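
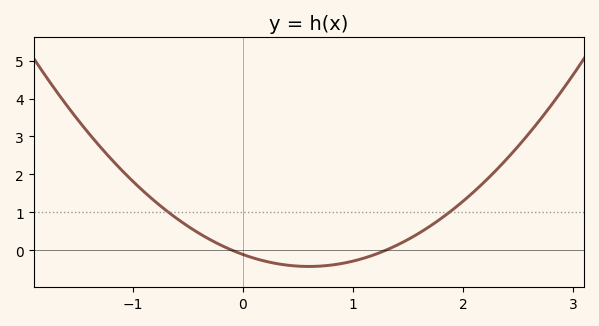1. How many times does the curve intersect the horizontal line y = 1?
2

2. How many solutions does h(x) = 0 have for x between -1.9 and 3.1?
2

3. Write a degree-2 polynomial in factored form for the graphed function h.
y = 0.88(x + 0.1)(x - 1.3)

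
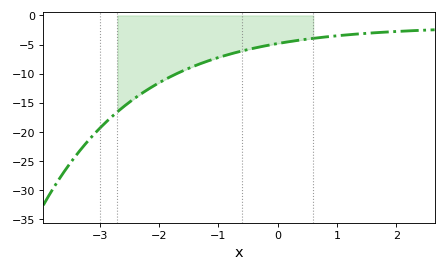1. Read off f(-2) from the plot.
-11.6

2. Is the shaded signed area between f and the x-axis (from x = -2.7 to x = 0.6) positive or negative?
negative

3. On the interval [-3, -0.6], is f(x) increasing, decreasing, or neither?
increasing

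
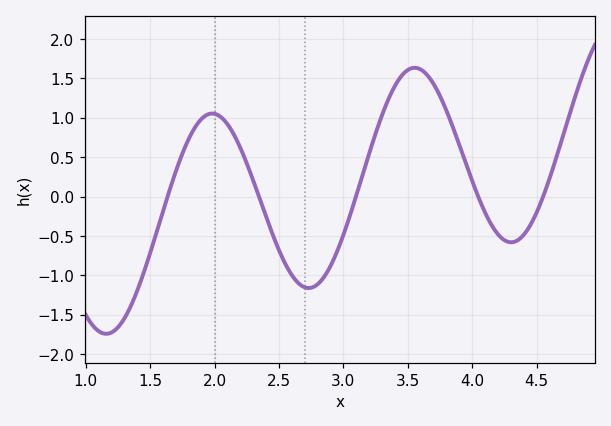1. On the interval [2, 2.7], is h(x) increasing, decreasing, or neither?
decreasing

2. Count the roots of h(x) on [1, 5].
5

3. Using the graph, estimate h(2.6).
-0.998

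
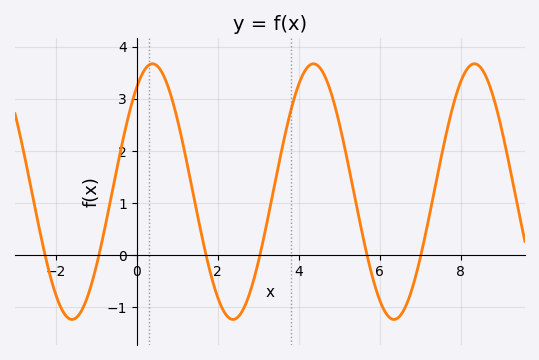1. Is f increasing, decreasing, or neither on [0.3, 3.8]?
neither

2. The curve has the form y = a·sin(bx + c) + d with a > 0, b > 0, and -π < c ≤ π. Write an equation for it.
y = 2.45sin(1.6x + 0.96) + 1.22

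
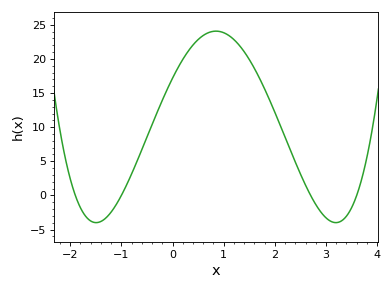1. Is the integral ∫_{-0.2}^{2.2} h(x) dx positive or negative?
positive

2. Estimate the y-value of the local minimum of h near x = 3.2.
-4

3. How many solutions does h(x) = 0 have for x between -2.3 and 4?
4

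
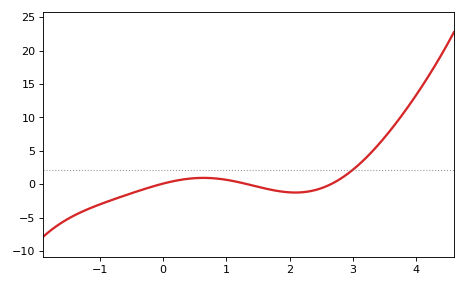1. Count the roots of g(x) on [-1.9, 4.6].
3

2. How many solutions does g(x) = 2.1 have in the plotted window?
1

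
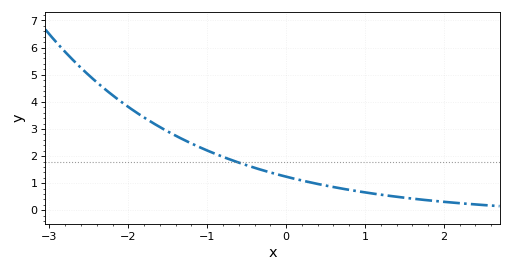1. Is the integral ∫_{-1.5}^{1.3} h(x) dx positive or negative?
positive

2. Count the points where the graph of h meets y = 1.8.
1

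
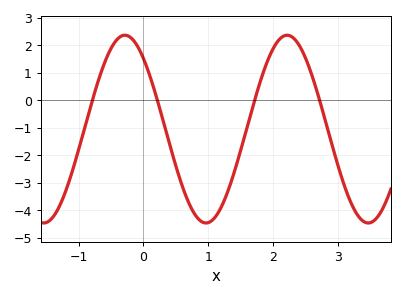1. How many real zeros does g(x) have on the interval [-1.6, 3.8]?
4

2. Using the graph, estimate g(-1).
-1.8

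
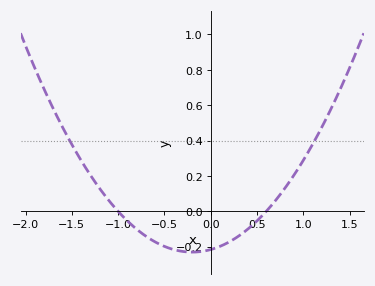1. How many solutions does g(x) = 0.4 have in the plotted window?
2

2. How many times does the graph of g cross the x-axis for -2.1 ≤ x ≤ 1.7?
2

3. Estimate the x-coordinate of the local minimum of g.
-0.2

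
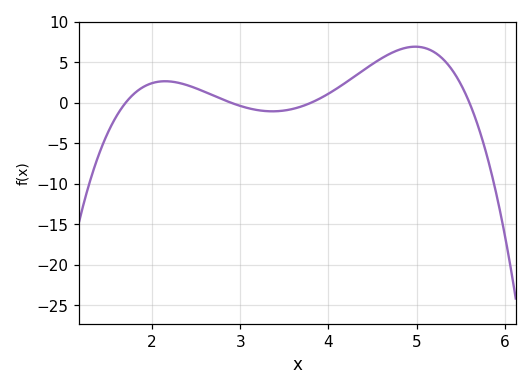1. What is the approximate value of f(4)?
1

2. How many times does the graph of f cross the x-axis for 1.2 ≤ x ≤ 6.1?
4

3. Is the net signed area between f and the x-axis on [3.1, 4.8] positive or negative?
positive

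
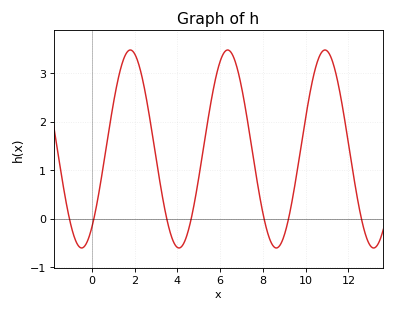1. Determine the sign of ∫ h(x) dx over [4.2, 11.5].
positive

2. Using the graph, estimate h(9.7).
1.3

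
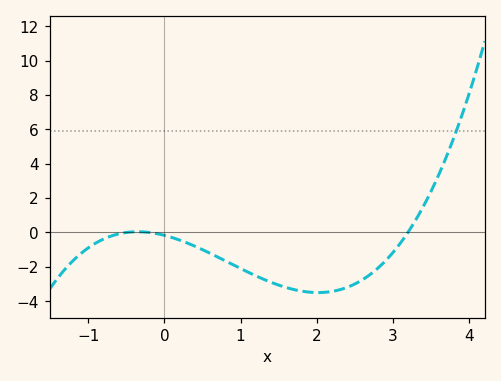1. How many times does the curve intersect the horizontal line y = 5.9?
1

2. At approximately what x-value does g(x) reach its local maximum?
-0.4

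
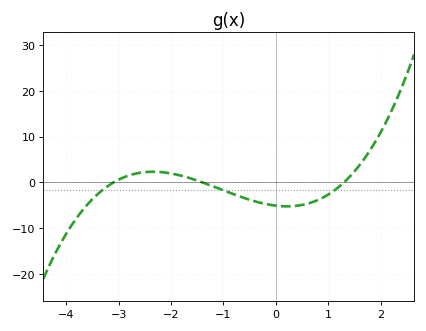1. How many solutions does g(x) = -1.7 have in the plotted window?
3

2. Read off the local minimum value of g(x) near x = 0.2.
-5.23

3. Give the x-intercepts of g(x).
-3.1, -1.4, 1.3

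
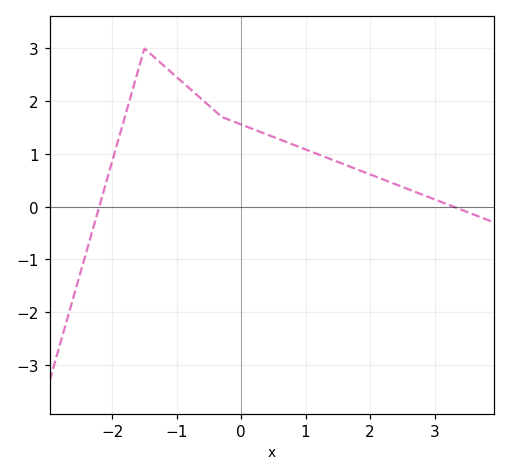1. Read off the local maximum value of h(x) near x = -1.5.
3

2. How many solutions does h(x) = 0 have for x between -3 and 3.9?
2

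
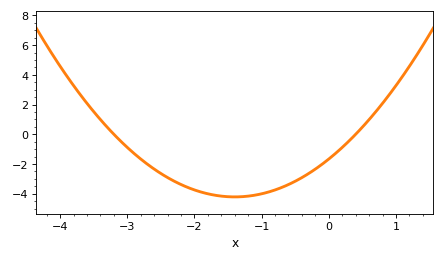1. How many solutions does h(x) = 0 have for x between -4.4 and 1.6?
2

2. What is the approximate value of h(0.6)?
0.988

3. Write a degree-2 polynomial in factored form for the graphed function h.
y = 1.3(x + 3.2)(x - 0.4)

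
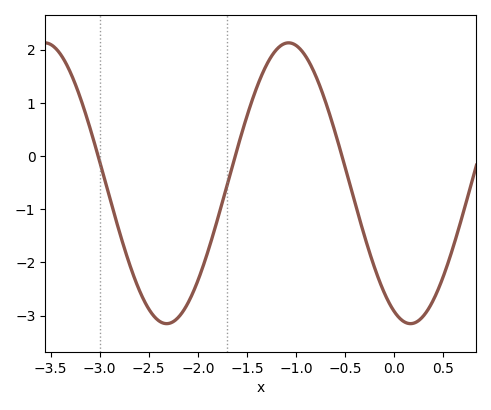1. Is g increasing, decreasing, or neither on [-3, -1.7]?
neither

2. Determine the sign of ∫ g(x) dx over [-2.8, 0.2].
negative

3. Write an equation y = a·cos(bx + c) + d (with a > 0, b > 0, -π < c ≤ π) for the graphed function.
y = 2.64cos(2.53x + 2.72) - 0.51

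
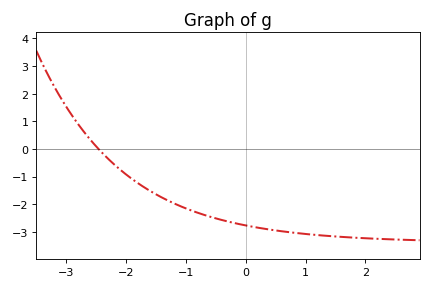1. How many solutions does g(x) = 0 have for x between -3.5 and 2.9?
1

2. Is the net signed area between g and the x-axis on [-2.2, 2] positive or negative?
negative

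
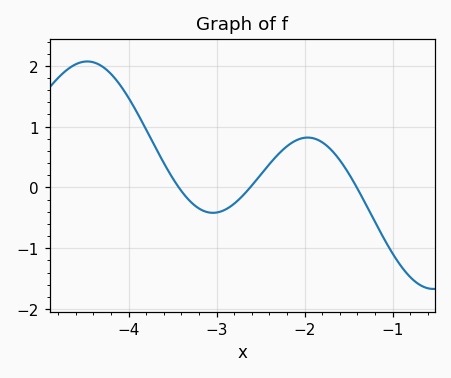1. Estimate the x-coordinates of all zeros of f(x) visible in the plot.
-3.43, -2.62, -1.41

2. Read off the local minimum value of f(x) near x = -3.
-0.417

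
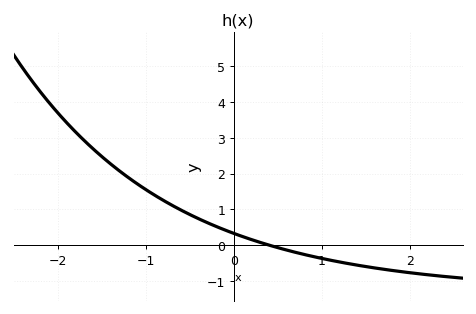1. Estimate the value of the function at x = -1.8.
3.17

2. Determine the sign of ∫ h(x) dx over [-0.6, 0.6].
positive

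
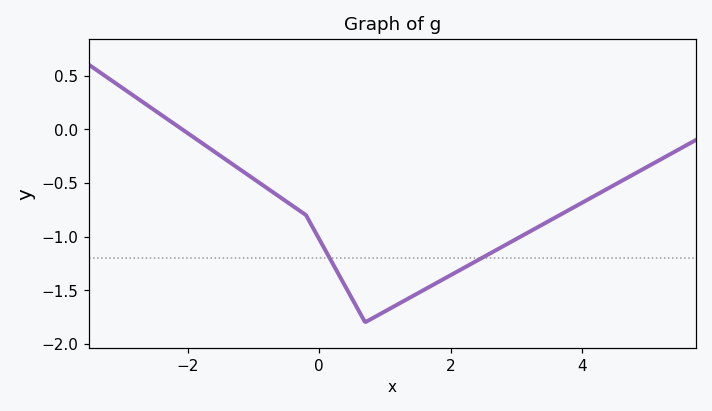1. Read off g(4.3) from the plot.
-0.584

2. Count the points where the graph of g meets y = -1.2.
2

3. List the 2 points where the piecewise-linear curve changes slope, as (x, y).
(-0.2, -0.8); (0.7, -1.8)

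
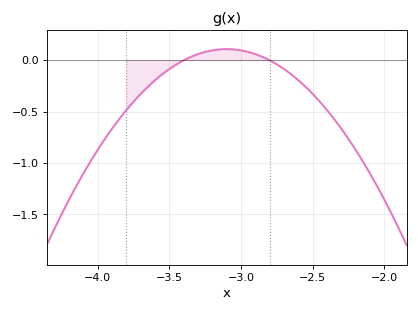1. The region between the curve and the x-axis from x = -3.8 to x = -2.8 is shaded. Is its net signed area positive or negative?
negative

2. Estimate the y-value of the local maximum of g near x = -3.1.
0.1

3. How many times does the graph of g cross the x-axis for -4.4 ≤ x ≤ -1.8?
2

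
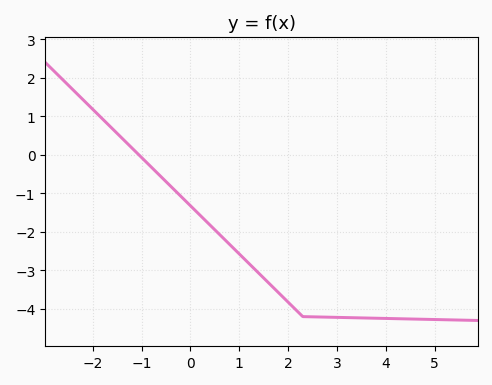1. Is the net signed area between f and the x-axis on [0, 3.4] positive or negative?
negative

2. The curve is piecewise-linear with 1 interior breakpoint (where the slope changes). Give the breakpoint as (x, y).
(2.3, -4.2)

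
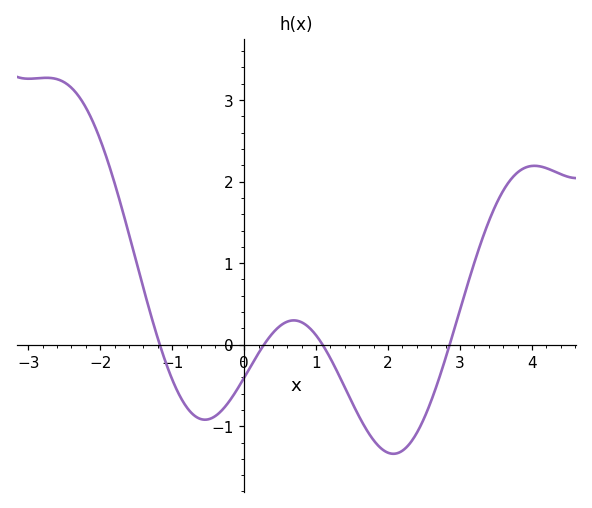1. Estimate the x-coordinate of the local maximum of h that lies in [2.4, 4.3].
4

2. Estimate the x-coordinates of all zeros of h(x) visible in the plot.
-1.2, 0.2, 1, 2.8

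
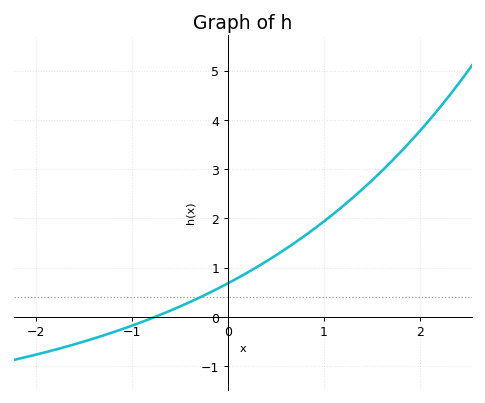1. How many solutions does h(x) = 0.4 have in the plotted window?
1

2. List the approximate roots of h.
-0.8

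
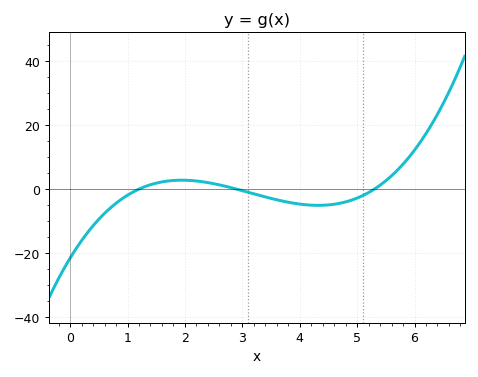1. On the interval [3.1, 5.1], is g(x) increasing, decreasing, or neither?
neither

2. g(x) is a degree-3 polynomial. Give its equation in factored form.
y = 1.17(x - 1.2)(x - 2.9)(x - 5.3)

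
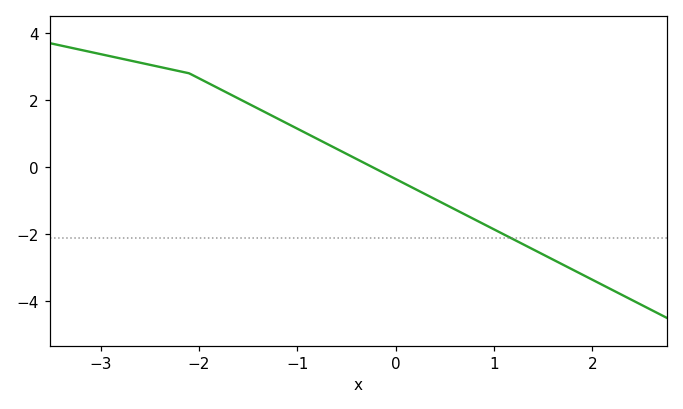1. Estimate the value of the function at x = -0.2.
-0.051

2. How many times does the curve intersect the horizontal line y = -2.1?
1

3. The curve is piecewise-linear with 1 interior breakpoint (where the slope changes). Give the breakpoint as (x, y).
(-2.1, 2.8)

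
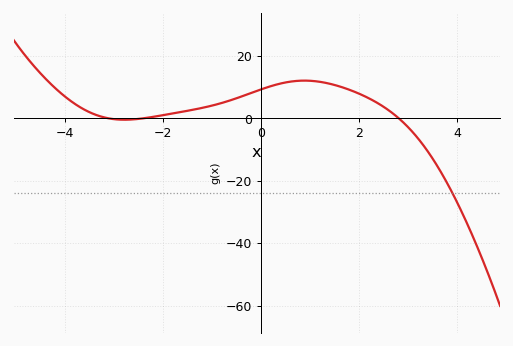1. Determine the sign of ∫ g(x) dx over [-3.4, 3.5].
positive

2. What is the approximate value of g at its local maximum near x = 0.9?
12.1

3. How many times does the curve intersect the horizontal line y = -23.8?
1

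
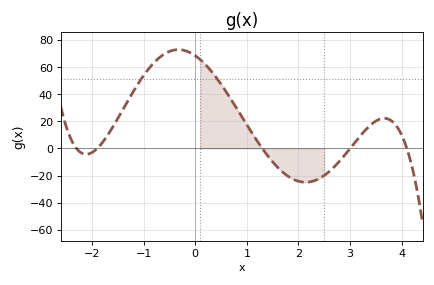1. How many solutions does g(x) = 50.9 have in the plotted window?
2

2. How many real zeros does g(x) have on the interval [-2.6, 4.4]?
5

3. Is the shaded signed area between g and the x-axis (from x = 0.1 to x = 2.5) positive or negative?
positive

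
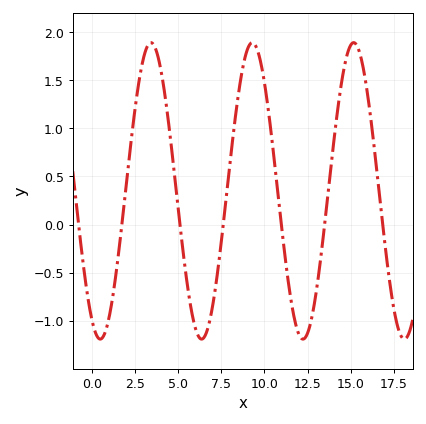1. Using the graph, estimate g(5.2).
-0.151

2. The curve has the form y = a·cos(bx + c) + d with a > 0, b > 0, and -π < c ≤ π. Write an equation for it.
y = 1.54cos(1.07x + 2.62) + 0.35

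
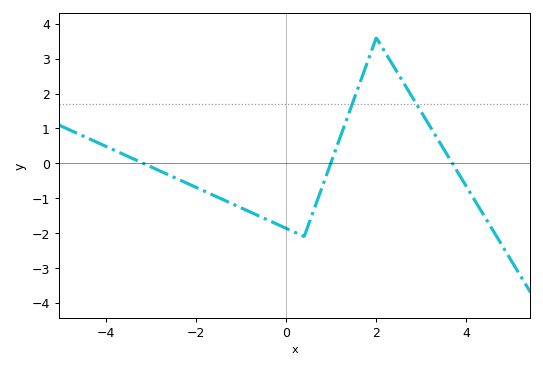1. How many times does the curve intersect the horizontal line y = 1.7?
2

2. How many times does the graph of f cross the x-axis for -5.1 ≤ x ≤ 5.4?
3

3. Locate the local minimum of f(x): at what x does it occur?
0.401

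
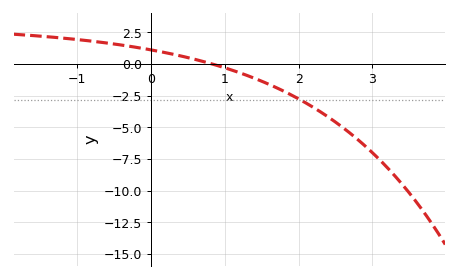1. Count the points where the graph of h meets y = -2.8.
1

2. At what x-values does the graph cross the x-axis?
0.832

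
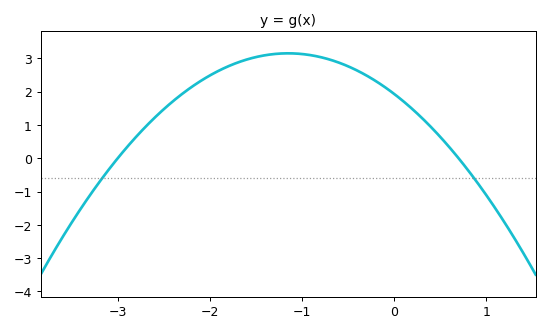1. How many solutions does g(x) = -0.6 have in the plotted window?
2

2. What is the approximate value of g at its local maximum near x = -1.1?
3.15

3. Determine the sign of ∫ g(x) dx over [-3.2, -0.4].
positive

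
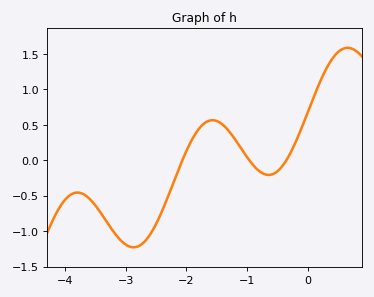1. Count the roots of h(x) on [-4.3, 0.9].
3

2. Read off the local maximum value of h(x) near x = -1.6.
0.55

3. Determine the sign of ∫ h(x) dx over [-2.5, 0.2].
positive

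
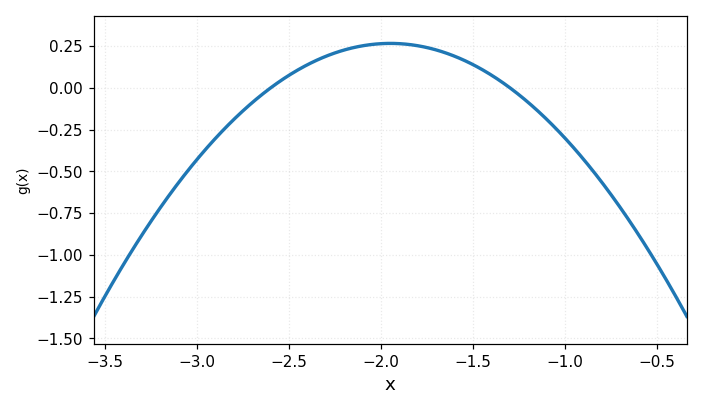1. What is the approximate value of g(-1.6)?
0.18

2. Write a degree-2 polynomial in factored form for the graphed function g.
y = -0.63(x + 2.6)(x + 1.3)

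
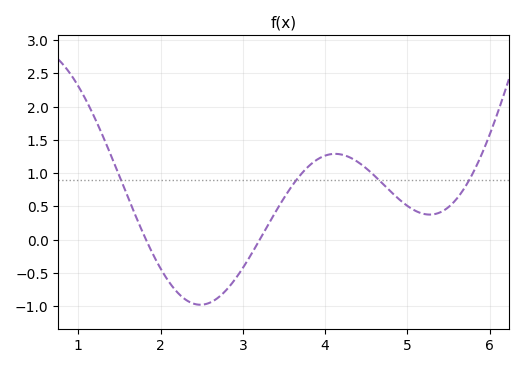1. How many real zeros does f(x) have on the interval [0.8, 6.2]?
2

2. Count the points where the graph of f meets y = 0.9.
4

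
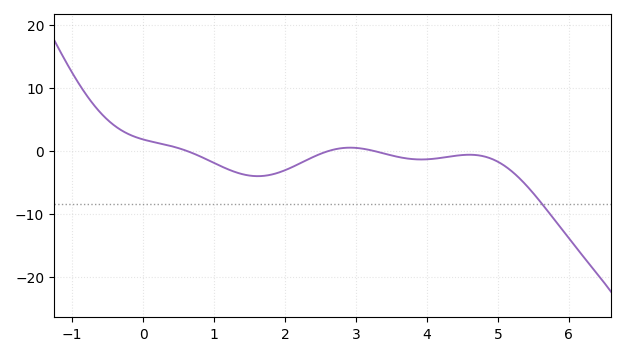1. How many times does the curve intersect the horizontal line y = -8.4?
1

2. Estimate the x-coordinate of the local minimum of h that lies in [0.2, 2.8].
1.62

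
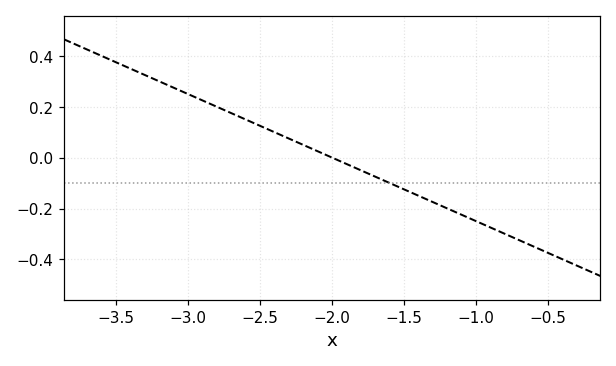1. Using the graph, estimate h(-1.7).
-0.075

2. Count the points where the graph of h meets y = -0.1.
1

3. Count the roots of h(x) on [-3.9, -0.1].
1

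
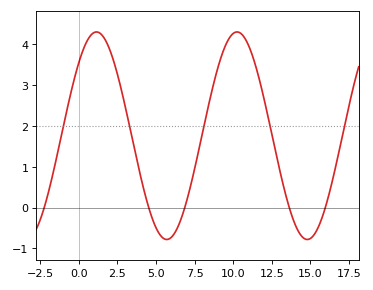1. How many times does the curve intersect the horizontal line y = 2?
5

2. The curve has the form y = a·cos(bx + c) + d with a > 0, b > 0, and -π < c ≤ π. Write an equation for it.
y = 2.54cos(0.69x - 0.79) + 1.76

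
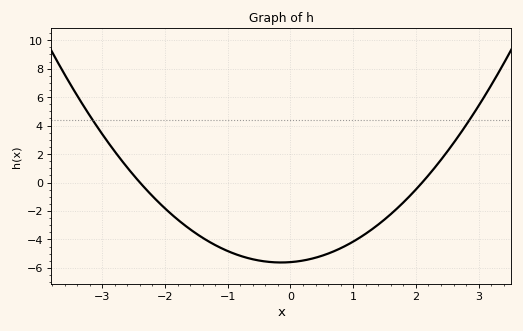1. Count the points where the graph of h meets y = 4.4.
2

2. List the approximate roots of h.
-2.4, 2.1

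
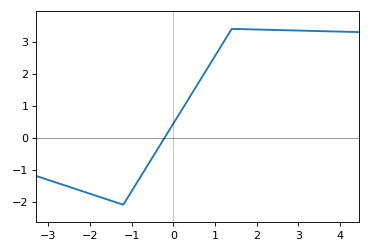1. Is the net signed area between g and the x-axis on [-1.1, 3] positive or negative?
positive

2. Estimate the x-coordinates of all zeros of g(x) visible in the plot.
-0.207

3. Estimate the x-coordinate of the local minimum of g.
-1.2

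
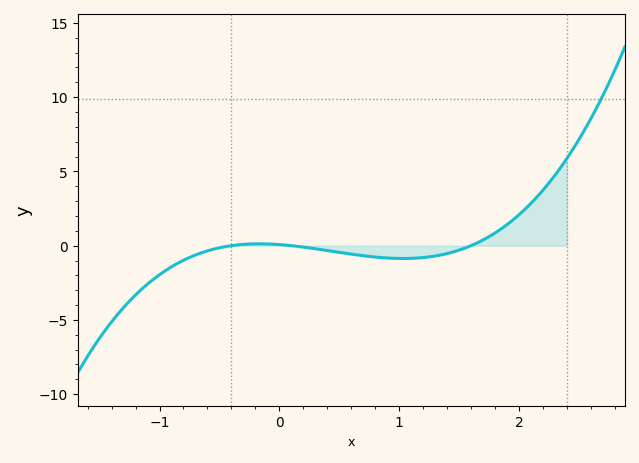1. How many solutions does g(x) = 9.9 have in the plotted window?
1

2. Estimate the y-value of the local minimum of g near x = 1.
-0.864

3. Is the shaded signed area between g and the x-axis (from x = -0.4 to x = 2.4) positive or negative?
positive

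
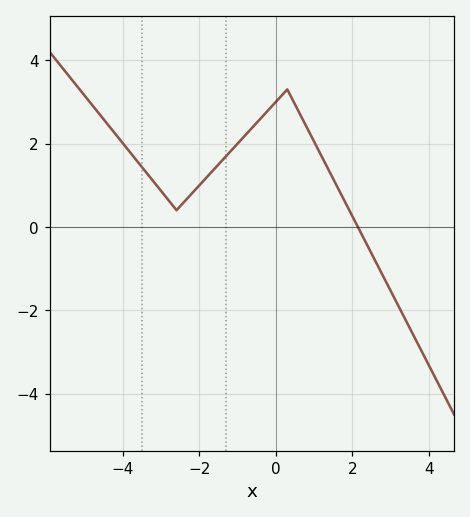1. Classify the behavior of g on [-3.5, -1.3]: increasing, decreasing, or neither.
neither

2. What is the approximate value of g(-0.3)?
2.7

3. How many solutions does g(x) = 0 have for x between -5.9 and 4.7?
1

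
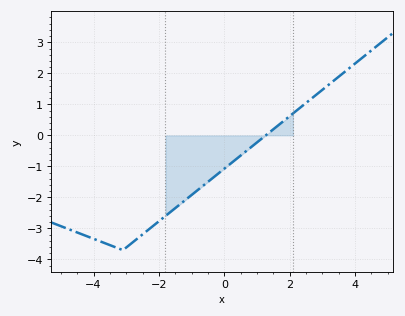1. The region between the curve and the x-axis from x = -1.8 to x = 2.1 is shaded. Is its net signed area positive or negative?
negative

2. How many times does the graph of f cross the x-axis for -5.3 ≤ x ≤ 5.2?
1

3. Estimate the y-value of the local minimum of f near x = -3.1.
-3.7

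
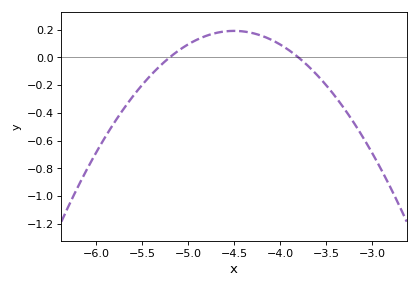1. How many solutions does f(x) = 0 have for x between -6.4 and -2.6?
2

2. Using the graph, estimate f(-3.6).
-0.125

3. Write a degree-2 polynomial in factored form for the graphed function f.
y = -0.39(x + 5.2)(x + 3.8)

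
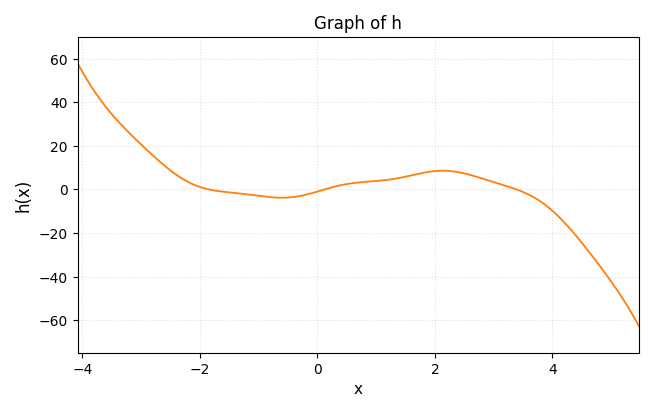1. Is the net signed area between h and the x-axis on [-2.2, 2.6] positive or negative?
positive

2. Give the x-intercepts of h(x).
-1.8, 0.2, 3.4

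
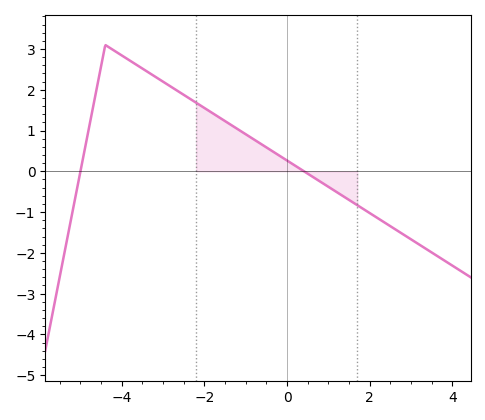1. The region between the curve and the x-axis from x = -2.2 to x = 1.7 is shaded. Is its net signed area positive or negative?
positive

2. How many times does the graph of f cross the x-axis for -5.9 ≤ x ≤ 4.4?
2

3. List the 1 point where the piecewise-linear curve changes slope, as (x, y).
(-4.4, 3.1)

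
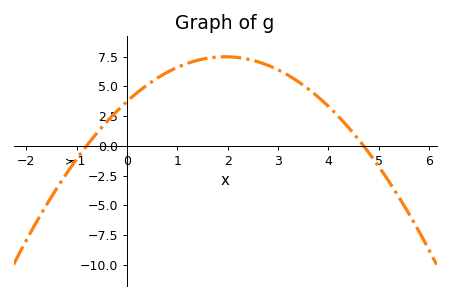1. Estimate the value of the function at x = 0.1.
4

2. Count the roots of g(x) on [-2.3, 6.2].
2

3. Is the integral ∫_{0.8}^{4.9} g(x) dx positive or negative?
positive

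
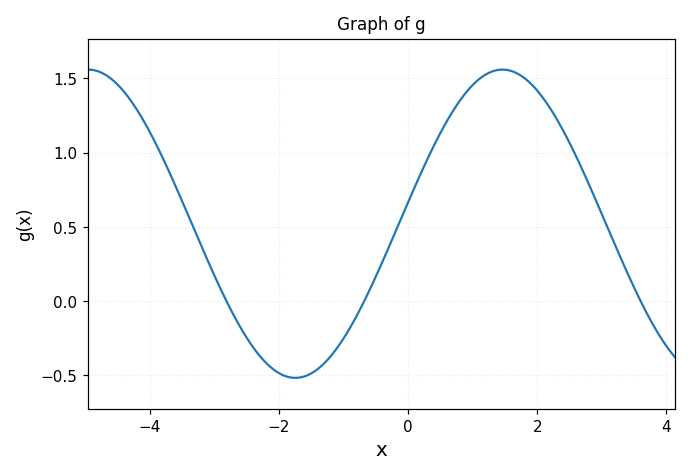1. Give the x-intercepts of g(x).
-2.8, -0.6, 3.6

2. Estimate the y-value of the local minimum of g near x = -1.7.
-0.5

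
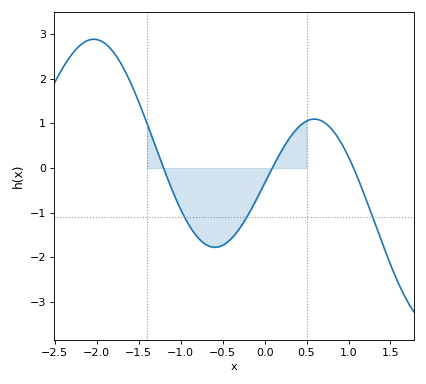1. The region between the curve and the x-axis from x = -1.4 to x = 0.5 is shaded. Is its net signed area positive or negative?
negative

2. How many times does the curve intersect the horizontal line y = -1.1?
3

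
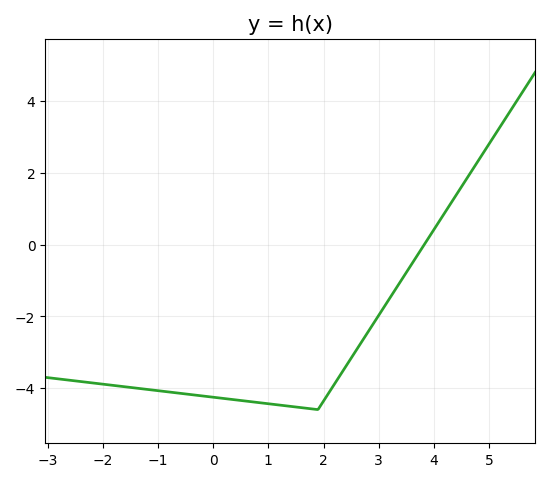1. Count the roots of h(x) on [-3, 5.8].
1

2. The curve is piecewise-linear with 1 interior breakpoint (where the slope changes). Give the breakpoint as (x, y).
(1.9, -4.6)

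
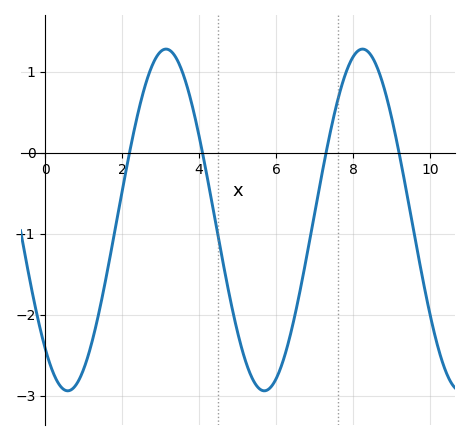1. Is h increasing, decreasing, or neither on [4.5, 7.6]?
neither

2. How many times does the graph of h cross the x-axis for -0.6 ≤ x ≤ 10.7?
4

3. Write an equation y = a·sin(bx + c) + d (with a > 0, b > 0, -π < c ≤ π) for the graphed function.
y = 2.11sin(1.2x - 2.3) - 0.83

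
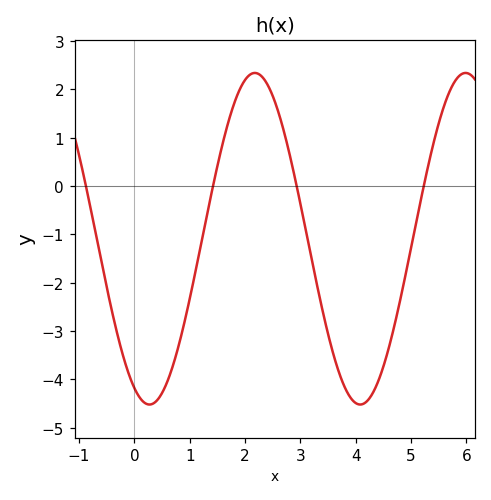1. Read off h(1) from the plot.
-2.33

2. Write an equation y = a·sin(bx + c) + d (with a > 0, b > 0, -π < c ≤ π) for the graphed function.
y = 3.43sin(1.65x - 2.02) - 1.09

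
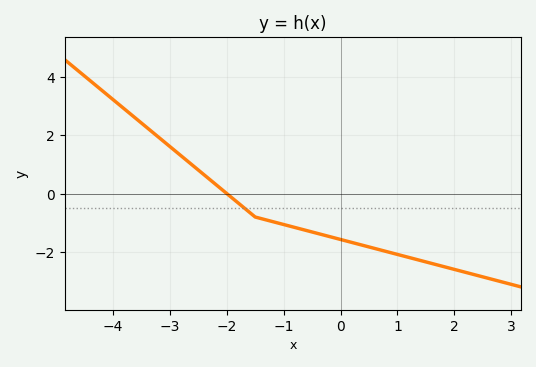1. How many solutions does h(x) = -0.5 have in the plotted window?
1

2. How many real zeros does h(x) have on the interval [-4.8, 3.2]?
1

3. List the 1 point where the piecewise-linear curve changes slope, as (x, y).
(-1.5, -0.8)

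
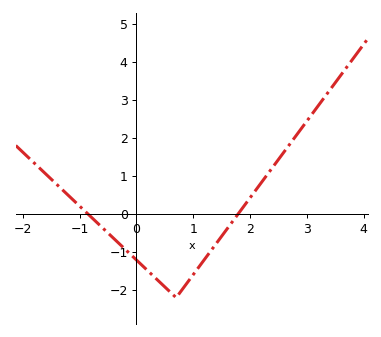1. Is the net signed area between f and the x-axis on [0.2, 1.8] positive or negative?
negative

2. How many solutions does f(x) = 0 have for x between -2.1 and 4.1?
2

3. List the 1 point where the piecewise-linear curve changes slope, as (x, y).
(0.7, -2.2)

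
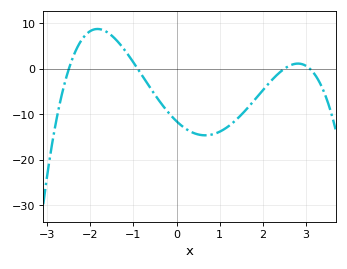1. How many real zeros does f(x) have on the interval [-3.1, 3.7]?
4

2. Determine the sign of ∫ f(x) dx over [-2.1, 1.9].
negative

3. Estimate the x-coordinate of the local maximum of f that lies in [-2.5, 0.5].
-1.83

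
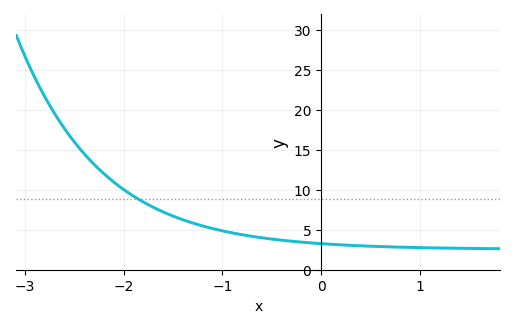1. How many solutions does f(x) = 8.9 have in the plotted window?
1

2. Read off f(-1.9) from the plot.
9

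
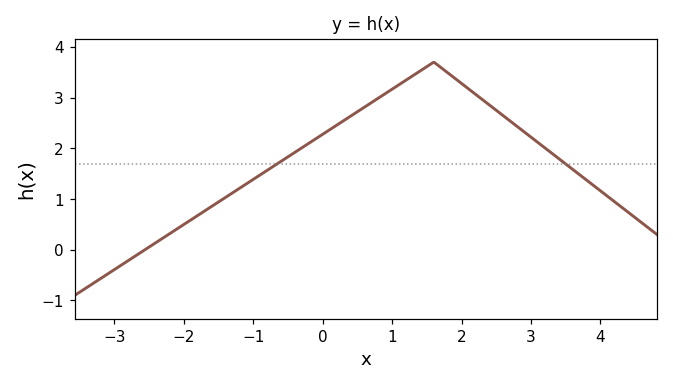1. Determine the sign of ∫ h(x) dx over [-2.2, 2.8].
positive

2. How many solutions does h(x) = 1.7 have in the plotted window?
2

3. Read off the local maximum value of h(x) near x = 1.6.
3.7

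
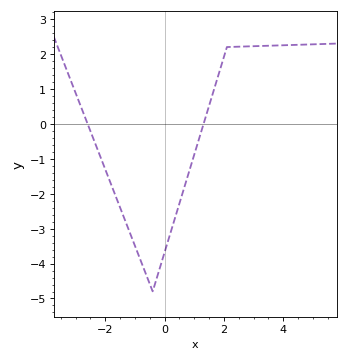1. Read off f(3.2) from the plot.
2.2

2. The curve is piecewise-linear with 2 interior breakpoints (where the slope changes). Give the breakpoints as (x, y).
(-0.4, -4.8); (2.1, 2.2)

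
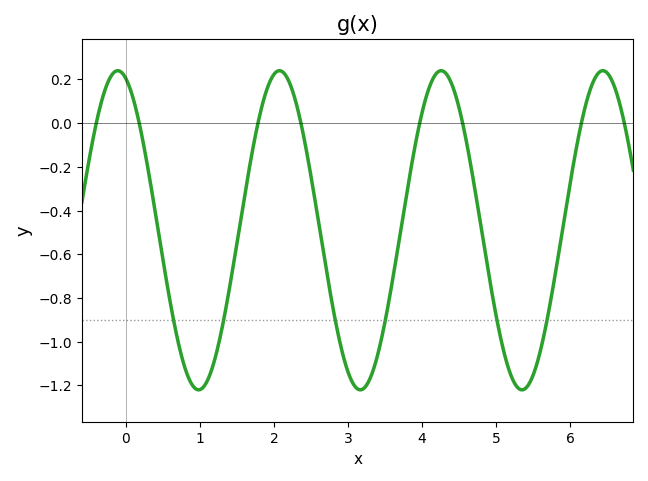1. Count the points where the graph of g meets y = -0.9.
6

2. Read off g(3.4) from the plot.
-1.06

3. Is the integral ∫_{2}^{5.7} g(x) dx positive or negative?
negative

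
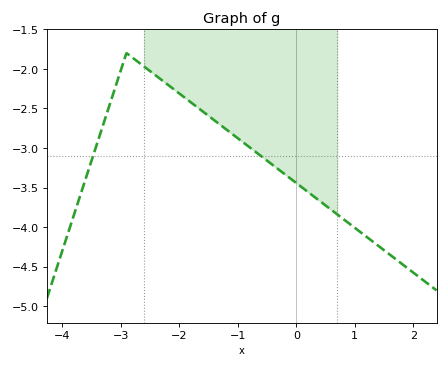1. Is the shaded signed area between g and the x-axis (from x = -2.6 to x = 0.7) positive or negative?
negative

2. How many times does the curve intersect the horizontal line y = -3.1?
2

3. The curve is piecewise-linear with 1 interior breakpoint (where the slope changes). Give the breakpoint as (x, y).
(-2.9, -1.8)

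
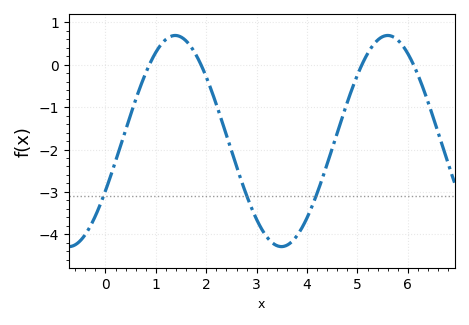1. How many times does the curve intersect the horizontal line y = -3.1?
3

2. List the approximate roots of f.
0.871, 1.9, 5.09, 6.11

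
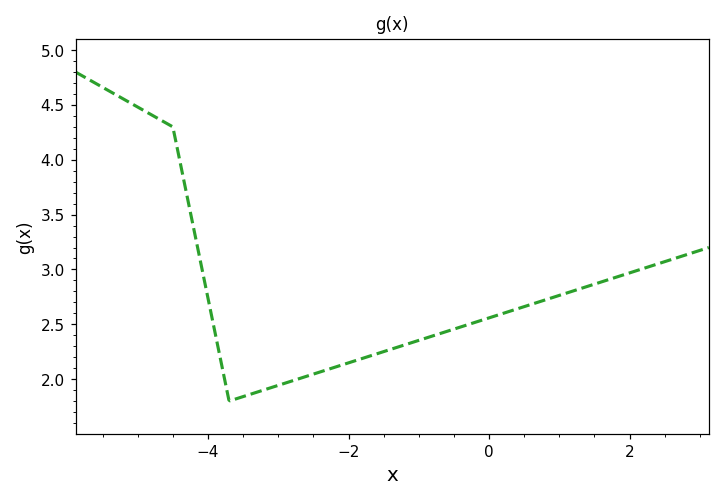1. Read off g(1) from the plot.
2.75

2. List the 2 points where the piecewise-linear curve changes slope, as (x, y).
(-4.5, 4.3); (-3.7, 1.8)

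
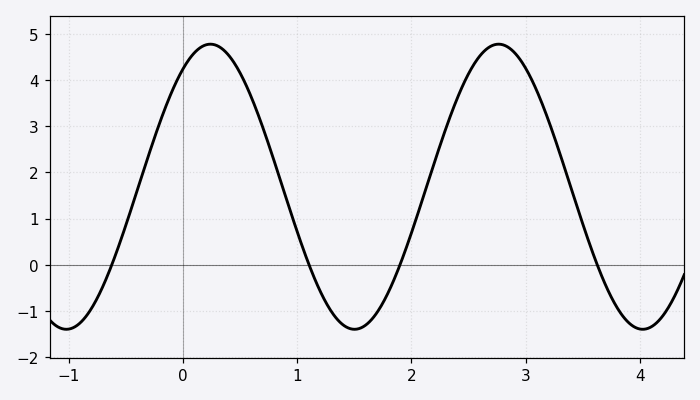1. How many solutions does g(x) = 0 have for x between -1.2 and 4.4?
4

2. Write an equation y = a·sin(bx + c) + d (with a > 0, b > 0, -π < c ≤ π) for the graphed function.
y = 3.09sin(2.5x + 0.97) + 1.69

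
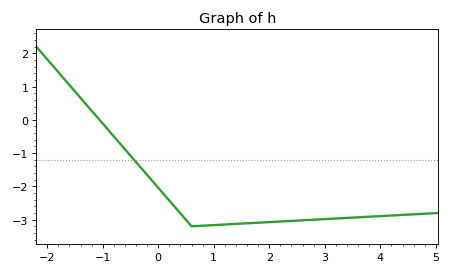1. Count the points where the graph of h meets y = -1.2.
1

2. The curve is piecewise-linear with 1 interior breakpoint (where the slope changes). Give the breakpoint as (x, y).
(0.6, -3.2)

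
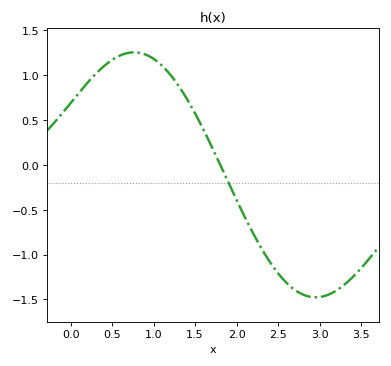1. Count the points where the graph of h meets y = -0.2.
1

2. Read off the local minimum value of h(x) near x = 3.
-1.5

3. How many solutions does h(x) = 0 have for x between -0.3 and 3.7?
1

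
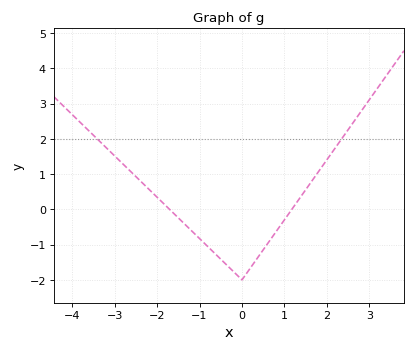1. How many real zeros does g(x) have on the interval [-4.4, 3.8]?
2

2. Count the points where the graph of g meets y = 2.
2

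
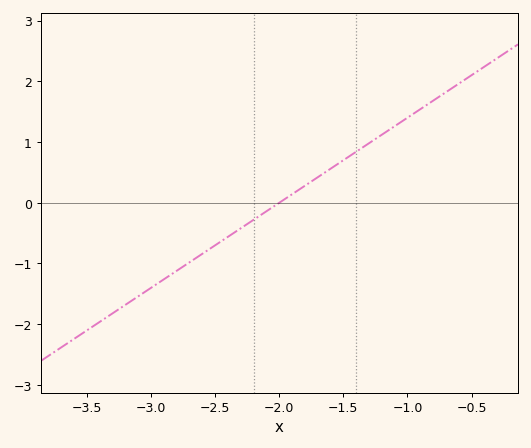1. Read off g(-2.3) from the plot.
-0.4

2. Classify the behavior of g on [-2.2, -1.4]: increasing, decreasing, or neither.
increasing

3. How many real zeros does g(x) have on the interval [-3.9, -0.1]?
1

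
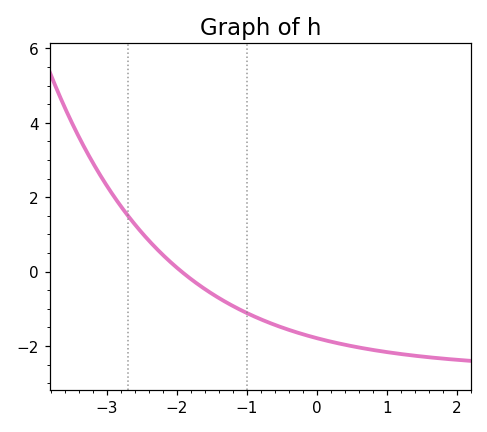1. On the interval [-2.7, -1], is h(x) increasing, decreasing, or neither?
decreasing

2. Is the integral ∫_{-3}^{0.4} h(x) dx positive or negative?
negative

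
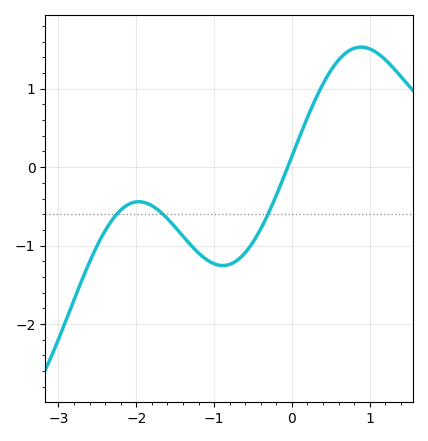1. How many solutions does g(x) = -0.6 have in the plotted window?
3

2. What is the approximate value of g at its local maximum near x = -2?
-0.441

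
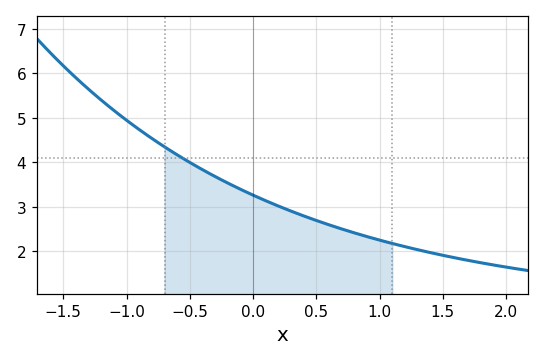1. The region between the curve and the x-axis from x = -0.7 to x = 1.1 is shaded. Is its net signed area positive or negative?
positive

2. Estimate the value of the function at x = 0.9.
2.33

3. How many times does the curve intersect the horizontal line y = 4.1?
1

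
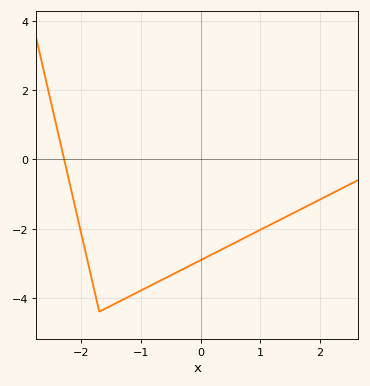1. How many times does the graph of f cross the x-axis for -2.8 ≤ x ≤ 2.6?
1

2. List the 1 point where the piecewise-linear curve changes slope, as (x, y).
(-1.7, -4.4)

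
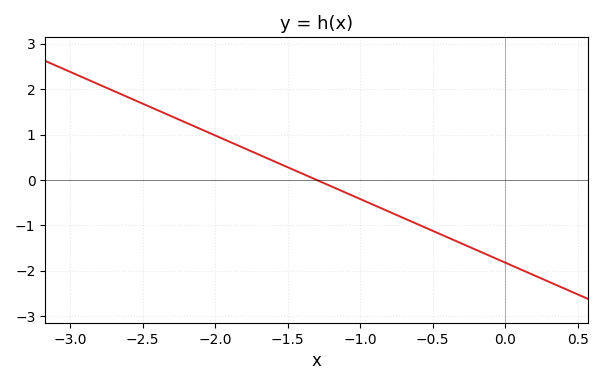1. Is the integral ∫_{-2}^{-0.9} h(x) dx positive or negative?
positive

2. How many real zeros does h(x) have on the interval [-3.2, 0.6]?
1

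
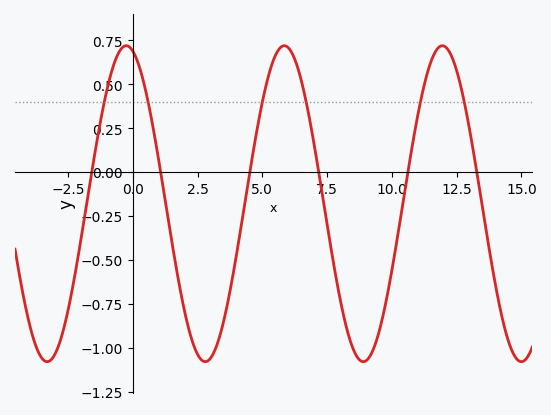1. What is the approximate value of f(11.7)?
0.691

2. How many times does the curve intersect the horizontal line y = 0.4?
6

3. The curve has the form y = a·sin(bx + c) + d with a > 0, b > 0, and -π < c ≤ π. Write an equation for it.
y = 0.9sin(1.03x + 1.83) - 0.18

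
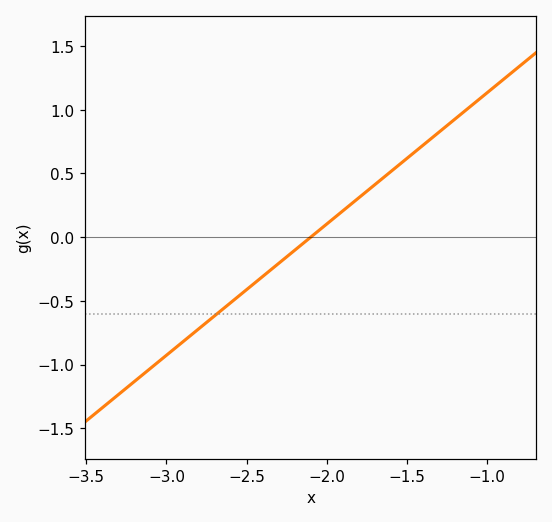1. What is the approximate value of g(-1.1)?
1.03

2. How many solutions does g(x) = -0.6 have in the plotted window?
1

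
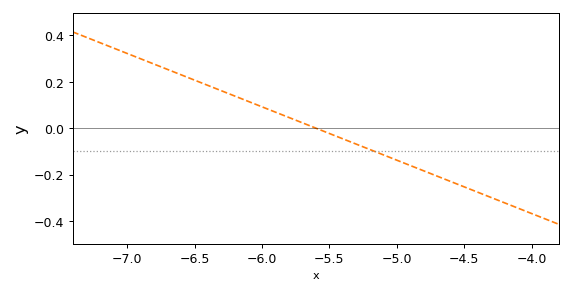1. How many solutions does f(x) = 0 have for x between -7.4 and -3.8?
1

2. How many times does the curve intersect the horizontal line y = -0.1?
1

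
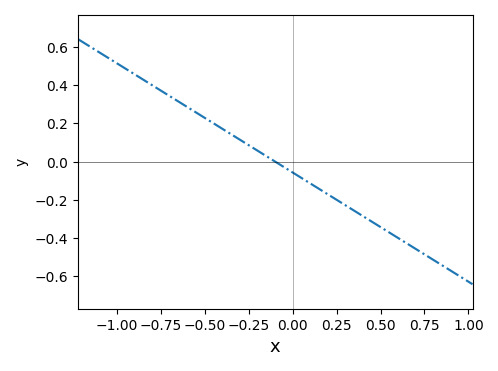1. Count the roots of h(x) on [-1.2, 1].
1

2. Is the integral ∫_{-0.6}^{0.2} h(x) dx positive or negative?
positive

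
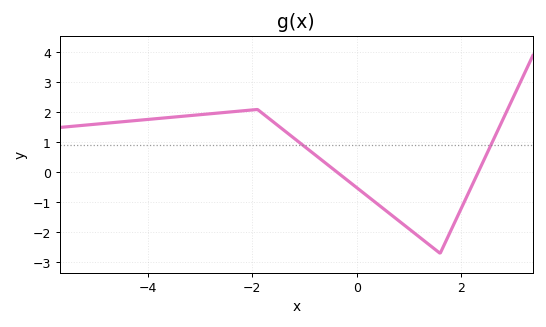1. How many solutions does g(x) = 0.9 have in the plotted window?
2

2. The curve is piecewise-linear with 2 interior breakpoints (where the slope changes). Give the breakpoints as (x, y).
(-1.9, 2.1); (1.6, -2.7)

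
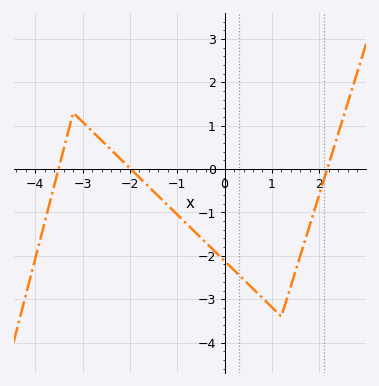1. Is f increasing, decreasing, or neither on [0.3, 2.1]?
neither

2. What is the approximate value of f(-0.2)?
-1.9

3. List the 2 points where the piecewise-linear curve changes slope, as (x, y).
(-3.2, 1.3); (1.2, -3.4)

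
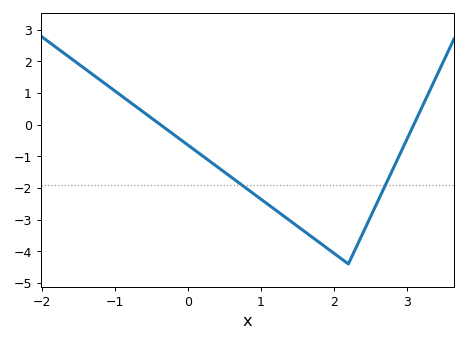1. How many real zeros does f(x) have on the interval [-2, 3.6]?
2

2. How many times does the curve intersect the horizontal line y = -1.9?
2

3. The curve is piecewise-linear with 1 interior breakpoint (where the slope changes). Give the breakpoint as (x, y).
(2.2, -4.4)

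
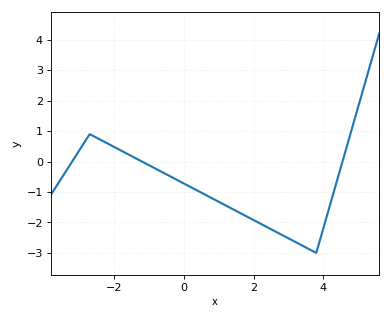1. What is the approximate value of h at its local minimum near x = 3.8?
-3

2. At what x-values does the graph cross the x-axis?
-3.2, -1.2, 4.6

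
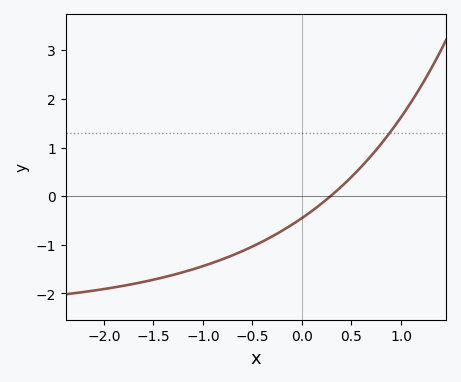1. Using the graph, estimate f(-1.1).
-1.5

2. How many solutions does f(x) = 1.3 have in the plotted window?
1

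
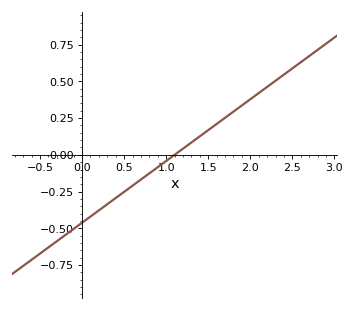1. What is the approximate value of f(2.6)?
0.64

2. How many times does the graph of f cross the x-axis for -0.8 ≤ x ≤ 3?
1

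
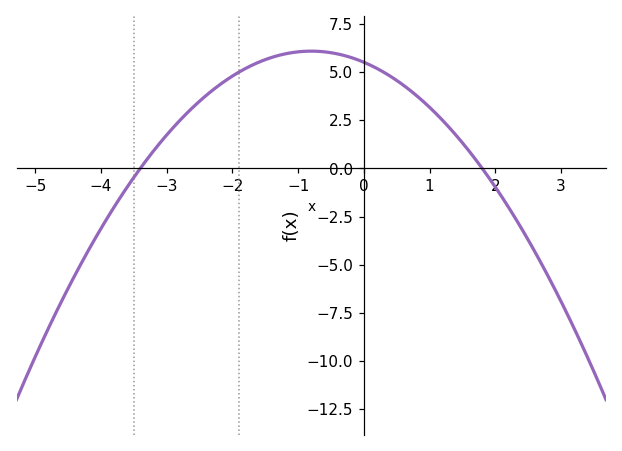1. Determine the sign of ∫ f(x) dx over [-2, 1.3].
positive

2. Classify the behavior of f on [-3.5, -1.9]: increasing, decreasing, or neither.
increasing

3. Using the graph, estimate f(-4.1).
-3.72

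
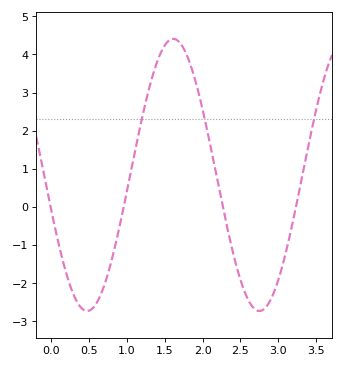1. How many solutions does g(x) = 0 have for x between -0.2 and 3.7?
4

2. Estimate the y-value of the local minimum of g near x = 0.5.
-2.73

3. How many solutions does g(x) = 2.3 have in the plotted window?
3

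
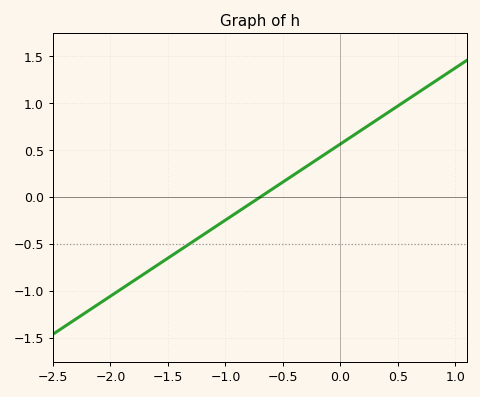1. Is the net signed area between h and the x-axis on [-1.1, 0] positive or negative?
positive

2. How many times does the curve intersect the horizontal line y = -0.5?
1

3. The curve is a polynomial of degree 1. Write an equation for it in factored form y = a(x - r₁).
y = 0.81(x + 0.7)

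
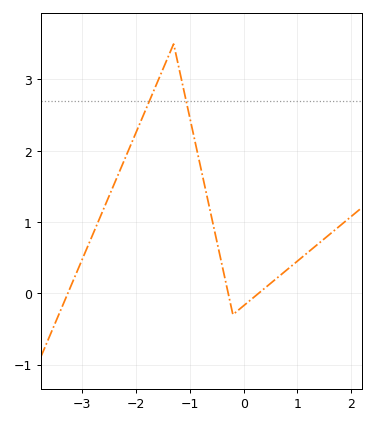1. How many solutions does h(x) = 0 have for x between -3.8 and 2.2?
3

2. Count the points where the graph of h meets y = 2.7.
2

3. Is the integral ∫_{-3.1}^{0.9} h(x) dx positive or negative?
positive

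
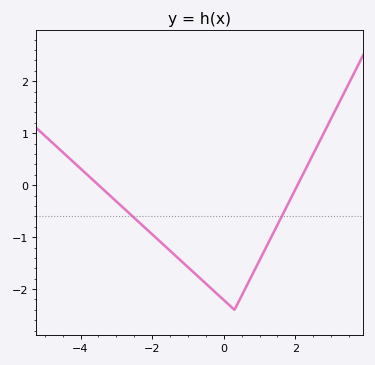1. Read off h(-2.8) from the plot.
-0.4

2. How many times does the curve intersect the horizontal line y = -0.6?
2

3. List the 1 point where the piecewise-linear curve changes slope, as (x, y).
(0.3, -2.4)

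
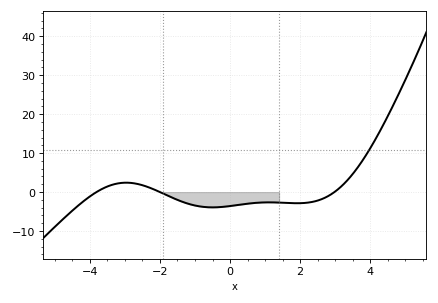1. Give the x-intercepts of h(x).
-3.8, -2, 3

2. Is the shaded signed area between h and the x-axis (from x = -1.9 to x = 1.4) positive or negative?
negative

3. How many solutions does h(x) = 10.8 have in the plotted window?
1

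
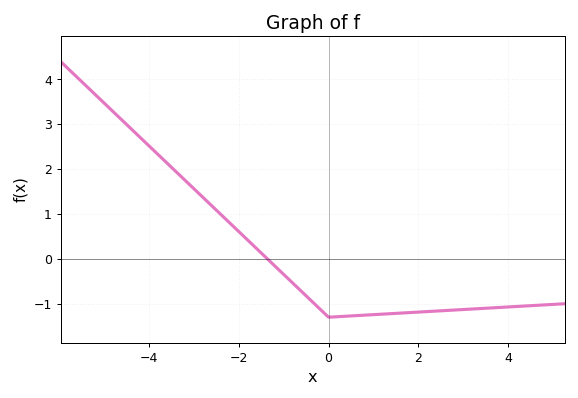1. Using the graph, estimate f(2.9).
-1.13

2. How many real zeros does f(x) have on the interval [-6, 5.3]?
1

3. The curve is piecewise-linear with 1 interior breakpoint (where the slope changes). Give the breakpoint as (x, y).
(0, -1.3)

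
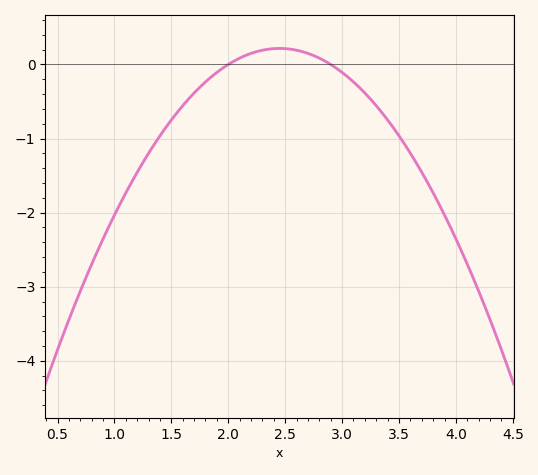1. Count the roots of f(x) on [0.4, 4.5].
2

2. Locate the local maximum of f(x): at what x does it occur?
2.45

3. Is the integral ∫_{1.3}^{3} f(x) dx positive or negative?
negative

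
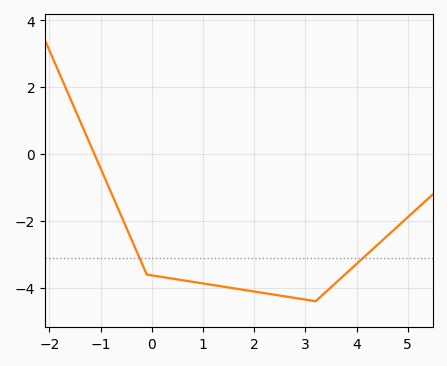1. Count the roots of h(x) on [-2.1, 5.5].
1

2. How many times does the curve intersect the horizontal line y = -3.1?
2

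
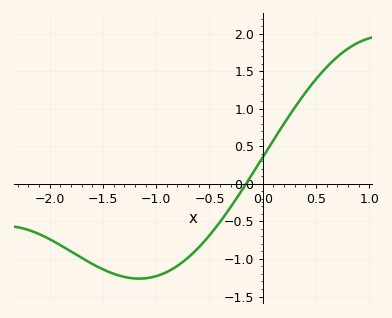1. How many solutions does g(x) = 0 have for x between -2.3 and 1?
1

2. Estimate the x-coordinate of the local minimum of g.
-1.15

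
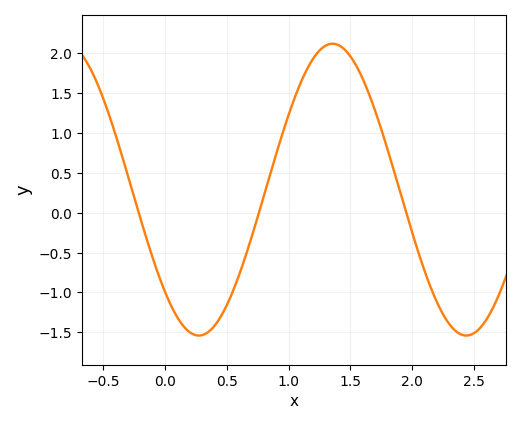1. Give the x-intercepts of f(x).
-0.2, 0.75, 1.95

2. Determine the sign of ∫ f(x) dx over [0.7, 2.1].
positive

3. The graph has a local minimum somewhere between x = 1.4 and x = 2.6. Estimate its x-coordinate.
2.45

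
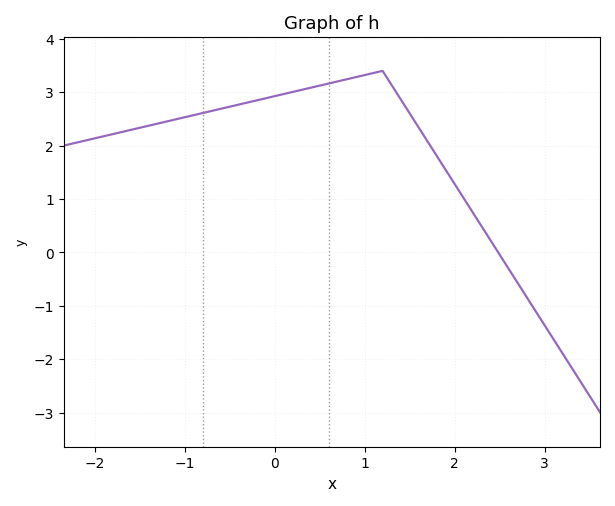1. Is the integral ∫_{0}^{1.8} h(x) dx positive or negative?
positive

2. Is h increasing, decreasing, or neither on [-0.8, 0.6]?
increasing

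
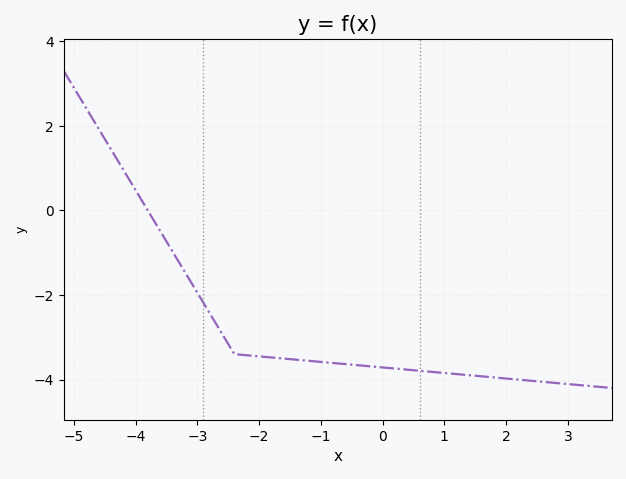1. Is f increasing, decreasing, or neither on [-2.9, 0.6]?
decreasing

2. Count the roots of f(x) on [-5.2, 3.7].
1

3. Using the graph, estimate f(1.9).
-3.96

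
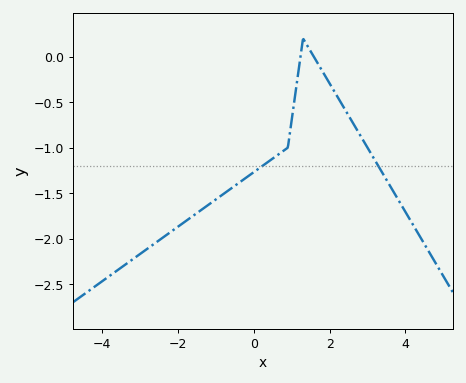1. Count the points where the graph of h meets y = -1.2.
2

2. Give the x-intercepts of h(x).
1.23, 1.58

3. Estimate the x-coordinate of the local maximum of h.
1.3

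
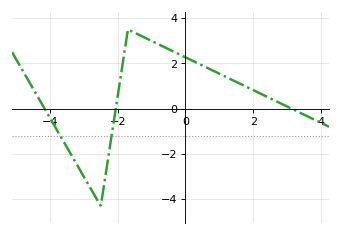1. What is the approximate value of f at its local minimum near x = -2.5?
-4.3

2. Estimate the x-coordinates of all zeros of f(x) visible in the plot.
-4.16, -2.06, 3.13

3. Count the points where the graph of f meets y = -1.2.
2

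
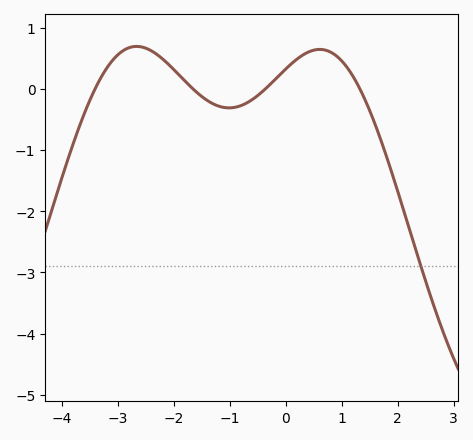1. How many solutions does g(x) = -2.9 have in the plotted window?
1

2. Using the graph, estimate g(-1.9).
0.2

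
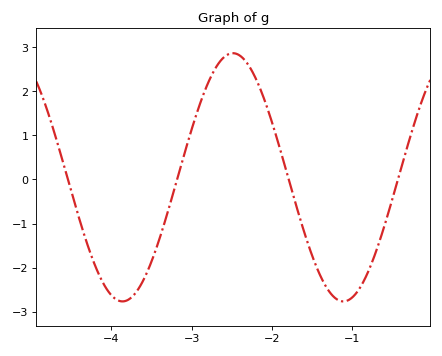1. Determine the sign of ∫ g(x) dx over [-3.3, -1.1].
positive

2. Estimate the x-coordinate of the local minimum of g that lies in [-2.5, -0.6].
-1.11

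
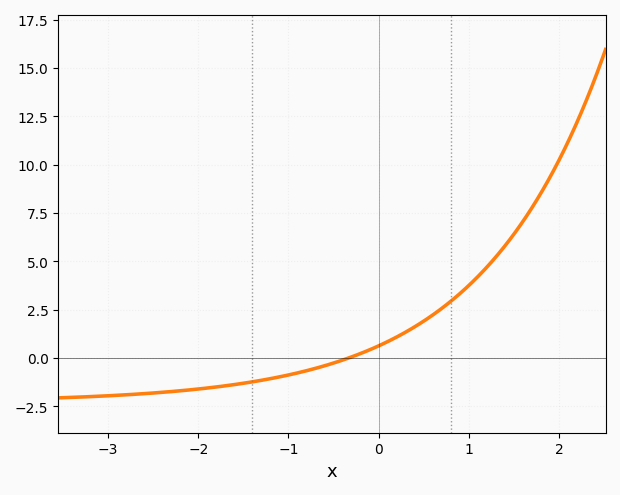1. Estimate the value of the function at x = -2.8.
-2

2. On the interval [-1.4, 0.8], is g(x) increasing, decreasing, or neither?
increasing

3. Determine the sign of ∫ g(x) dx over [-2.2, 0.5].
negative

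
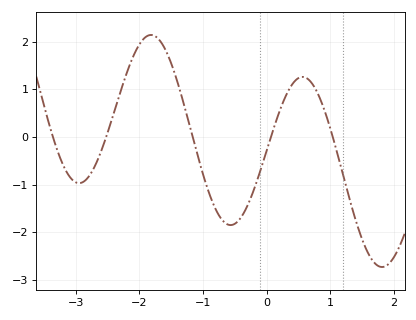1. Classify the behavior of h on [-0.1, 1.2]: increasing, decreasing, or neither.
neither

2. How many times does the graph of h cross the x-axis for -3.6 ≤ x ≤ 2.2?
5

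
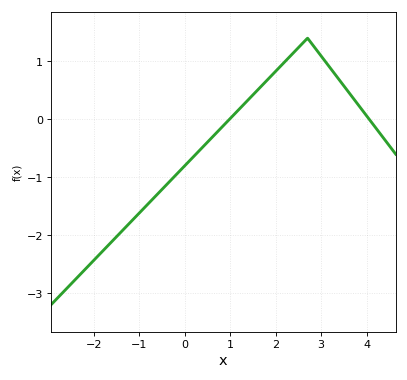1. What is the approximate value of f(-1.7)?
-2.18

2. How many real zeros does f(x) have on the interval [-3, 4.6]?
2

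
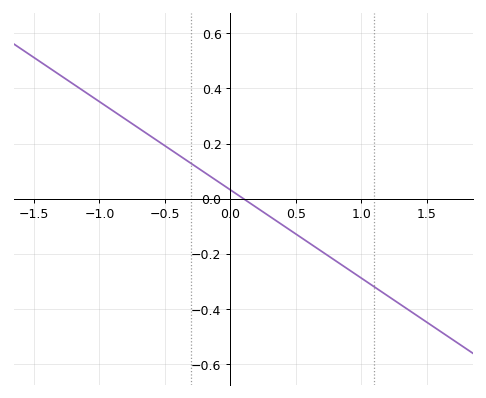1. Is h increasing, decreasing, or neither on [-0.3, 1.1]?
decreasing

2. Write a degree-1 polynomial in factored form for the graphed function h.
y = -0.32(x - 0.1)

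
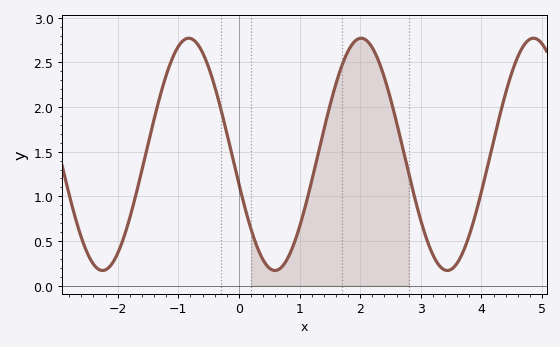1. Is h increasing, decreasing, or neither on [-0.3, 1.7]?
neither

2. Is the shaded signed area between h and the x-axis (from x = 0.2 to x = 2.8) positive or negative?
positive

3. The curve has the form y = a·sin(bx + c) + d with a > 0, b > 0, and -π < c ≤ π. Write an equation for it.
y = 1.3sin(2.2x - 2.9) + 1.47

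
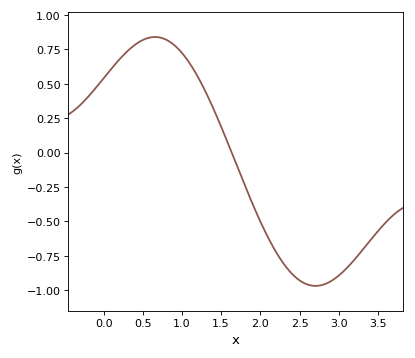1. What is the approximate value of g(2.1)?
-0.6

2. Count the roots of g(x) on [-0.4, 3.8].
1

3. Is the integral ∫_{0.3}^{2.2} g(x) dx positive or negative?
positive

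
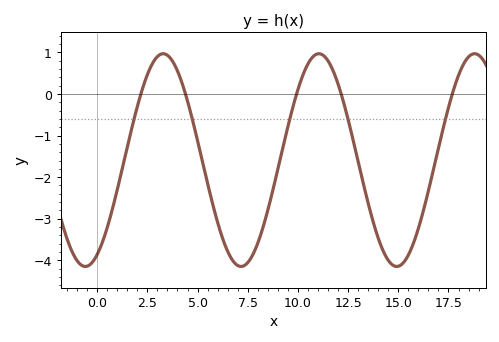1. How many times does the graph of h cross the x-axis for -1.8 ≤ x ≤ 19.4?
5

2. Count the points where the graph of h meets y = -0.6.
5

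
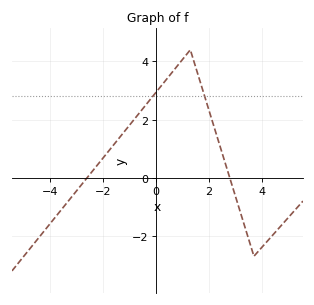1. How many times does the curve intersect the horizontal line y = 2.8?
2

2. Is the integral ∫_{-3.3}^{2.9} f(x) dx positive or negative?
positive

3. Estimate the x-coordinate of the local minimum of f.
3.6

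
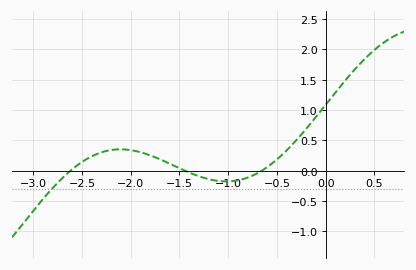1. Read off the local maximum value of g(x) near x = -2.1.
0.35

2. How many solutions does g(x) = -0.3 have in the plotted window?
1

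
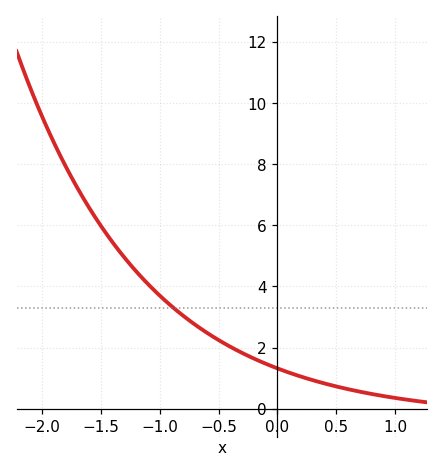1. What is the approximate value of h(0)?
1.4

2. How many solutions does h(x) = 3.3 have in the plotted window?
1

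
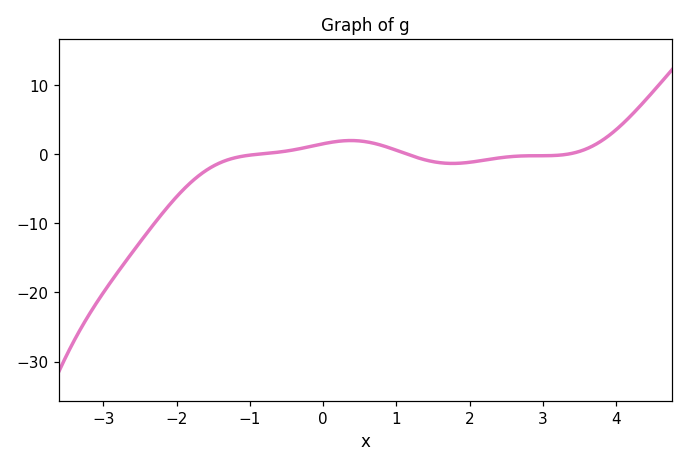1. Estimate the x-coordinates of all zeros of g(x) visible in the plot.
-1, 1.2, 3.4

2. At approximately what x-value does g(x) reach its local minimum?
1.8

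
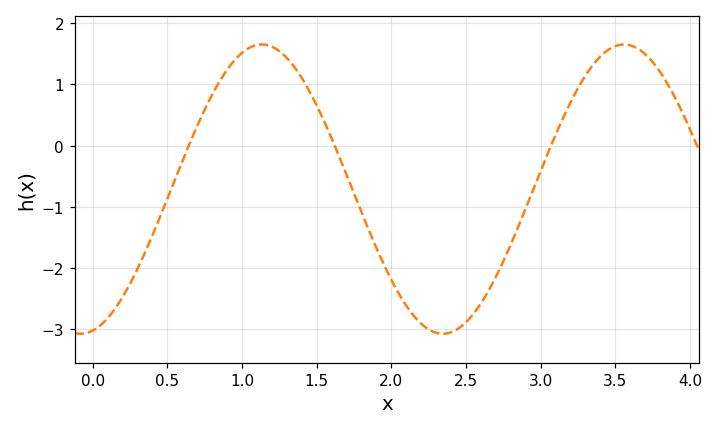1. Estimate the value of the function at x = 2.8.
-1.6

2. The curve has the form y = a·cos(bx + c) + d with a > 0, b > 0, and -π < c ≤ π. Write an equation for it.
y = 2.36cos(2.6x - 2.9) - 0.71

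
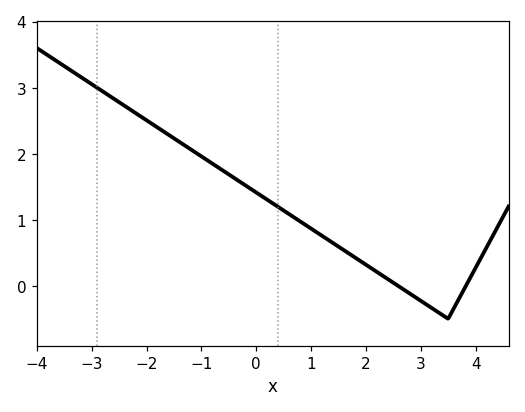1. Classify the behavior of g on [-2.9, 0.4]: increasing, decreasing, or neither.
decreasing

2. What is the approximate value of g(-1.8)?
2.4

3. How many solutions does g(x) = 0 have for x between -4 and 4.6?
2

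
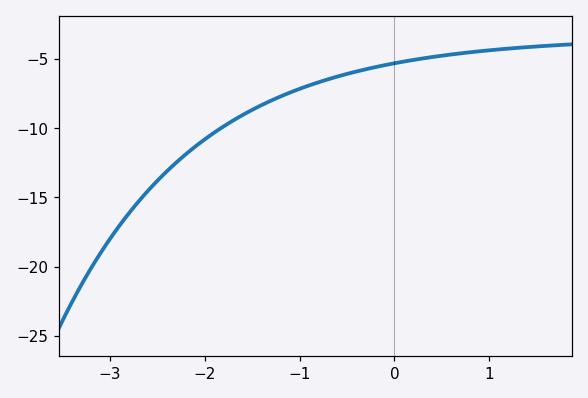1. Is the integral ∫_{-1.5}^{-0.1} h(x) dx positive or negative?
negative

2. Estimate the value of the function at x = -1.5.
-8.68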